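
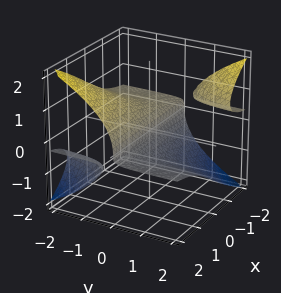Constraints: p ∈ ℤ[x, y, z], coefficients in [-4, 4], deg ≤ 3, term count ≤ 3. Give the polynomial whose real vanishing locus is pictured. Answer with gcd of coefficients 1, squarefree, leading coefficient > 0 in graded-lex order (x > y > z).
3*x*y*z + 3*z^3 + 2*y

First, the picture has 3 separate pieces. They look like related sheets of one shape, so recover p as a whole.
Next, degree: no degree-2 surface has this shape, so deg p = 3.
Then, checking where it meets the axes: one z-axis crossing is at z = 0; every point of the x-axis in the box is on the surface.
Finally, solving for integer coefficients yields p as stated.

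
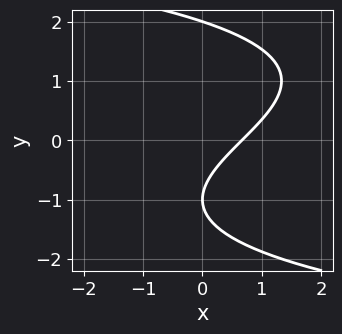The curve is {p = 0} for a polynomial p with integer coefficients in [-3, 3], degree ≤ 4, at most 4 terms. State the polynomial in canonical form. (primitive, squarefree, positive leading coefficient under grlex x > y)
y^3 + 3*x - 3*y - 2

(a) Degree: a generic line meets the curve in up to 3 points, so deg p = 3.
(b) From the visible intercepts: the y-axis gridline crossings are at y ∈ {-1, 2}.
(c) Matching integer coefficients to the picture gives p.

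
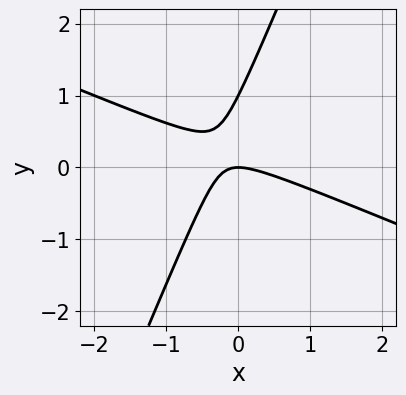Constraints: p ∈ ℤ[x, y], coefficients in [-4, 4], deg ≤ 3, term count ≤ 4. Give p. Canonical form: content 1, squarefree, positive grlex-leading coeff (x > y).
First, deg p = 2. No degree-1 curve has this shape.
Then, from the visible intercepts: it crosses the x-axis at the gridline x = 0; among the integer gridlines, it crosses the y-axis at y ∈ {0, 1}.
Finally, together with the visible shape, these determine p as stated.

x^2 + 2*x*y - y^2 + y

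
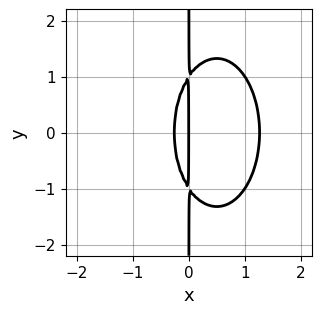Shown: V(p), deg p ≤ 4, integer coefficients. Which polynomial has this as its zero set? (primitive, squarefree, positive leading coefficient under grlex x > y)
3*x^3 + x*y^2 - 3*x^2 - x

Degree: the shape is more complex than any degree-2 curve, so deg p = 3.
Symmetries: mirror symmetry y ↦ −y ⇒ only even powers of y.
Against the integer gridlines: every point of the y-axis in the box is on the curve; one x-axis crossing is at x = 0.
Assembling these constraints gives the stated polynomial.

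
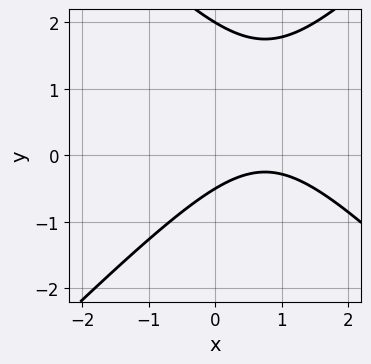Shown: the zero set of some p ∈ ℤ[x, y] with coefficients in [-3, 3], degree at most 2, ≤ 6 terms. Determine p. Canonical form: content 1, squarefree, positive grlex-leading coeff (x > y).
1. The degree is 2 — no degree-1 curve has this shape.
2. Observable constraints: it misses every integer gridline on the x-axis; it crosses the y-axis at the gridline y = 2.
3. Fitting integer coefficients to these (and the overall shape) gives p.

2*x^2 - 2*y^2 - 3*x + 3*y + 2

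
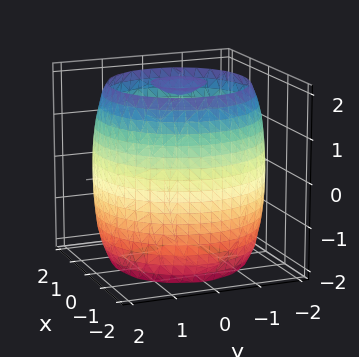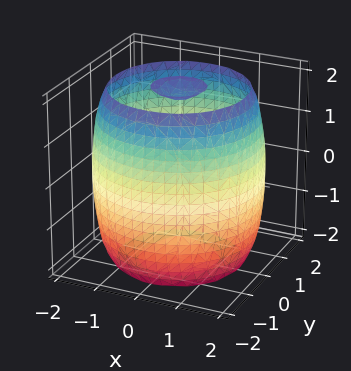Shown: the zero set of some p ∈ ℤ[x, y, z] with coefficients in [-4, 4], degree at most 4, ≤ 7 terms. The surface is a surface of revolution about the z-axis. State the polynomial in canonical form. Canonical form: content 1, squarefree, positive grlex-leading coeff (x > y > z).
1. There are 3 components. Treating them together as one polynomial.
2. deg p = 4. The shape is more complex than any degree-3 surface.
3. Symmetries: the z-axis is an axis of rotation, so x and y enter only as x² + y².
4. From the visible intercepts: a circular section at z = 2 has radius between 0 and 1.
5. Putting this together gives p.

x^4 + 2*x^2*y^2 + y^4 - 3*x^2 - 3*y^2 + z^2 - 3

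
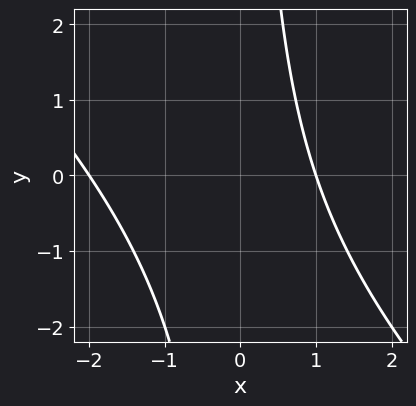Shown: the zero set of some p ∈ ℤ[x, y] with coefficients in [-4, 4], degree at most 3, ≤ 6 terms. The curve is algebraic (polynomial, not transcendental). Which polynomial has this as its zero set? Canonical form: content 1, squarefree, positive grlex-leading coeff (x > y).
x^2 + x*y + x - 2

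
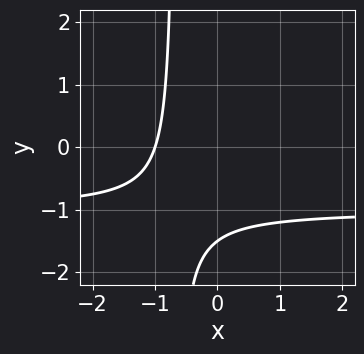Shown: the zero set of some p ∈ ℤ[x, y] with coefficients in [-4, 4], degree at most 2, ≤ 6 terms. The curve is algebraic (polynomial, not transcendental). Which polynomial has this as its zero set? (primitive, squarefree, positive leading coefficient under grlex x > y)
3*x*y + 3*x + 2*y + 3

deg p = 2. A generic line meets the curve in up to 2 points.
Reading off the gridlines: it meets the x-axis at x = -1 (among the integer gridlines).
Together with the visible shape, these determine p as stated.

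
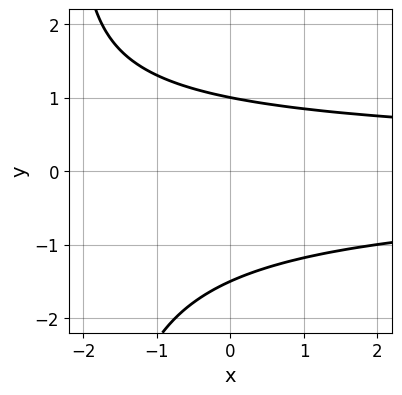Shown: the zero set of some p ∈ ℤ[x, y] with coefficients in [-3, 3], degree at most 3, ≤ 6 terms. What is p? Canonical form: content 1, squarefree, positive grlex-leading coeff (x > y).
The degree is 3 — a generic line meets the curve in up to 3 points.
Observable constraints: it crosses the y-axis at the gridline y = 1; the curve avoids every integer x-axis point in the box.
The integer polynomial consistent with all of this is the stated p.

x*y^2 + 2*y^2 + y - 3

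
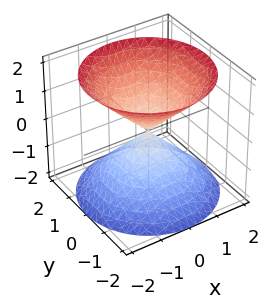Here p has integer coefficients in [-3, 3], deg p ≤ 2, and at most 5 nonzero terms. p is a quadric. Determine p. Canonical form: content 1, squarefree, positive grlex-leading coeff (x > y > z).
x^2 + y^2 - z^2

There are 2 components.
deg p = 2.
Symmetries: it's symmetric under z → −z, forcing even powers of z; the z-axis is an axis of rotation, so x and y enter only as x² + y².
Against the integer gridlines: one x-axis crossing is at x = 0; it crosses the z-axis at the gridline z = 0; one y-axis crossing is at y = 0; a circular section at z = -1 has radius exactly 1.
These observations pin down the coefficients.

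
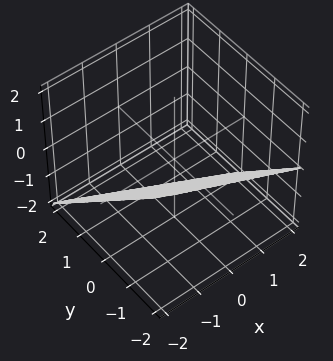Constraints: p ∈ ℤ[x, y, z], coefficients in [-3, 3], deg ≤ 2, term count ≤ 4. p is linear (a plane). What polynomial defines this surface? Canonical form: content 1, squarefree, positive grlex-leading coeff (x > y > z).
x + 2*y + 2*z + 2

First, degree: every cross-section is a straight line — this is a plane, so deg p = 1.
Then, from the visible intercepts: one z-axis crossing is at z = -1; it meets the y-axis at y = -1 (among the integer gridlines); one x-axis crossing is at x = -2.
Finally, putting this together gives p.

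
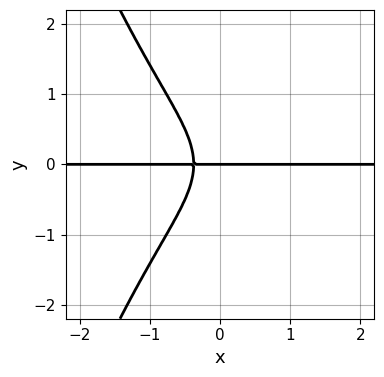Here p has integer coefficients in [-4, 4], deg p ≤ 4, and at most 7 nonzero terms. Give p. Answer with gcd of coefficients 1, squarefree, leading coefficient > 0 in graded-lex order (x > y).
1. deg p = 4. The shape is more complex than any degree-3 curve.
2. From the visible intercepts: one y-axis crossing is at y = 0; every point of the x-axis in the box is on the curve.
3. Fitting integer coefficients to these (and the overall shape) gives p.

2*x^3*y - x^2*y + 2*y^3 + 2*x*y + y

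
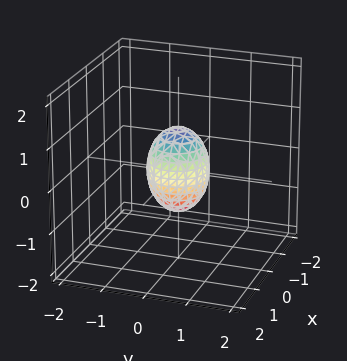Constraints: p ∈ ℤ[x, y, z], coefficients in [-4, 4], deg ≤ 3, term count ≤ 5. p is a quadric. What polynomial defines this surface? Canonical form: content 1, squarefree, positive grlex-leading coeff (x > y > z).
(a) The degree is 2 — a closed, bounded, convex surface; a quadric.
(b) Symmetries: rotational symmetry about the z-axis ⇒ p depends on x, y only through x² + y²; it's symmetric under z → −z, forcing even powers of z.
(c) From the axis intercepts and sections: a circular section at z = 0 has radius between 0 and 1; among the integer gridlines, it crosses the z-axis at z ∈ {-1, 1}.
(d) Fitting integer coefficients to these (and the overall shape) gives p.

2*x^2 + 2*y^2 + z^2 - 1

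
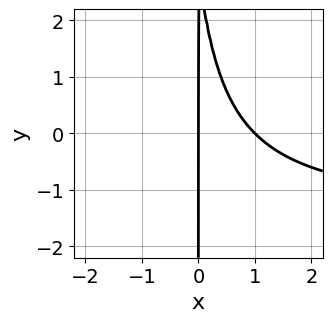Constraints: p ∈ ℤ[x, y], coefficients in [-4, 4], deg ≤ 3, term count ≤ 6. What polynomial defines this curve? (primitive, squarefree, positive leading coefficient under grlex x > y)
2*x^2*y + 3*x^2 + x*y - 3*x

(a) deg p = 3. The shape is more complex than any degree-2 curve.
(b) Reading off the gridlines: every point of the y-axis in the box is on the curve; the x-axis gridline crossings are at x ∈ {0, 1}.
(c) The integer polynomial consistent with all of this is the stated p.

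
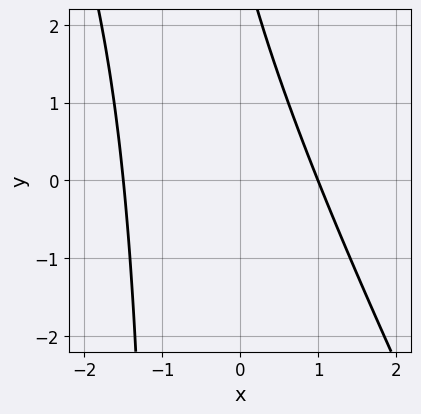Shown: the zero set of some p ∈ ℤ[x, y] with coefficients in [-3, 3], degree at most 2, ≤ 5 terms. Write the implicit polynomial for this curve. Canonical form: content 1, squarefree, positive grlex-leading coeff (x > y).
First, deg p = 2. A generic line meets the curve in up to 2 points.
Next, from the visible intercepts: the curve avoids every integer y-axis point in the box; it meets the x-axis at x = 1 (among the integer gridlines).
Finally, assembling these constraints gives the stated polynomial.

2*x^2 + x*y + x + y - 3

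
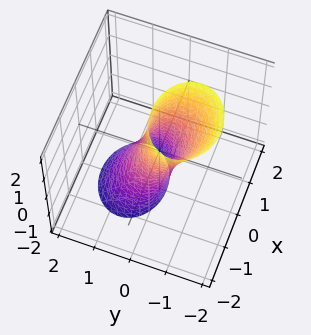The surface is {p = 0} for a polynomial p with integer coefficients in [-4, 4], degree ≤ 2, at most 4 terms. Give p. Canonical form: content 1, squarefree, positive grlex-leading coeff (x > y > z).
2*x^2 + 3*y^2 + 2*y*z - 1

First, the degree is 2 — the shape is more complex than any degree-1 surface.
Next, from the visible intercepts: the surface avoids every integer z-axis point in the box.
Finally, matching integer coefficients to the picture gives p.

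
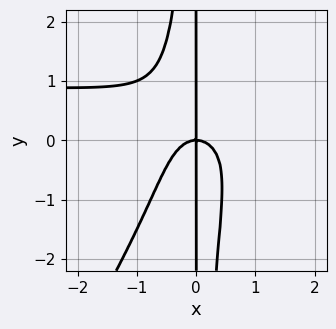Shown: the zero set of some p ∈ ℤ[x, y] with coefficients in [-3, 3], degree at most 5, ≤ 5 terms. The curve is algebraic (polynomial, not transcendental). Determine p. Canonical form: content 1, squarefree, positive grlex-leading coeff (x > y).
1. Degree: no degree-3 curve has this shape, so deg p = 4.
2. From the axis intercepts and sections: the visible y-axis segment lies entirely on the curve; one x-axis crossing is at x = 0.
3. Together with the visible shape, these determine p as stated.

3*x^3*y - 2*x^2*y^2 - 3*x^3 - 2*x*y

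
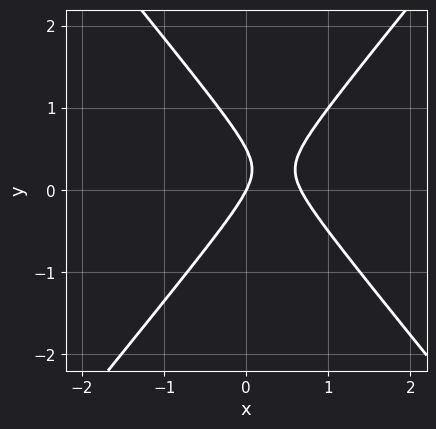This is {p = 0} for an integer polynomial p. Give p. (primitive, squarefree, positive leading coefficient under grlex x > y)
Degree: a generic line meets the curve in up to 2 points, so deg p = 2.
From the axis intercepts and sections: one y-axis crossing is at y = 0; it crosses the x-axis at the gridline x = 0.
Putting this together gives p.

3*x^2 - 2*y^2 - 2*x + y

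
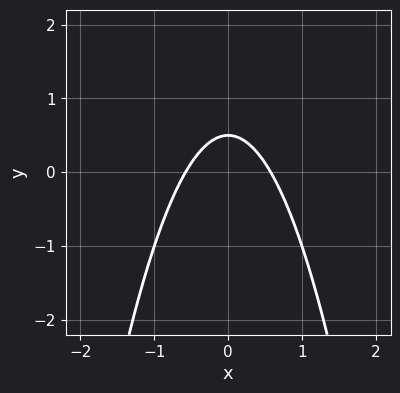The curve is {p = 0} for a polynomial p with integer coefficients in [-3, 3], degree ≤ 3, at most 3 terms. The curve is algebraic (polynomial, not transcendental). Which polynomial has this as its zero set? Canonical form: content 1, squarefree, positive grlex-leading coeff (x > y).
1. deg p = 2. A generic line meets the curve in up to 2 points.
2. Symmetries: it's symmetric under x → −x, forcing even powers of x.
3. Assembling these constraints gives the stated polynomial.

3*x^2 + 2*y - 1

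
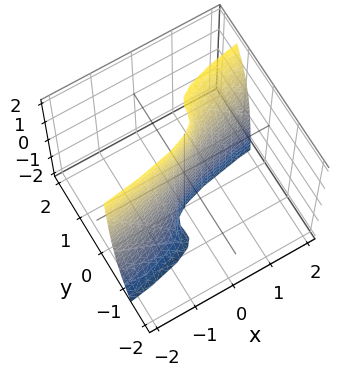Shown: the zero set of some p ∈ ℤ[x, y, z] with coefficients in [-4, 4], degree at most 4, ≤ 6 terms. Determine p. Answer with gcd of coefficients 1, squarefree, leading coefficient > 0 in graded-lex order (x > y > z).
3*y^3 - 2*y^2*z - x + 2*y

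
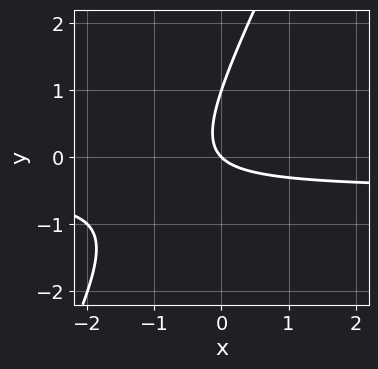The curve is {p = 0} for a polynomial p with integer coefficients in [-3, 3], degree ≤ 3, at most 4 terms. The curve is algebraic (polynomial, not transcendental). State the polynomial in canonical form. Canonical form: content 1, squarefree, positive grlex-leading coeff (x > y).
1. Degree: a generic line meets the curve in up to 2 points, so deg p = 2.
2. Observable constraints: among the integer gridlines, it crosses the y-axis at y ∈ {0, 1}; one x-axis crossing is at x = 0.
3. These observations pin down the coefficients.

2*x*y - y^2 + x + y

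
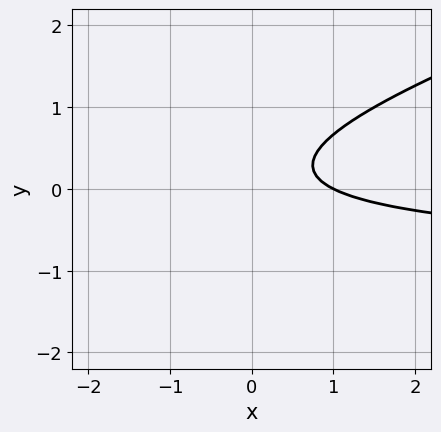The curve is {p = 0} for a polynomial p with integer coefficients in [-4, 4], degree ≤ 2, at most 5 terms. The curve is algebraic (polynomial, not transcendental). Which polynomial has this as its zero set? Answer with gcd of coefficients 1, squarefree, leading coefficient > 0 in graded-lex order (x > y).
(a) Degree: no degree-1 curve has this shape, so deg p = 2.
(b) From the axis intercepts and sections: no y-intercept at any integer in the box; it meets the x-axis at x = 1 (among the integer gridlines).
(c) The integer polynomial consistent with all of this is the stated p.

x*y - 3*y^2 + x + y - 1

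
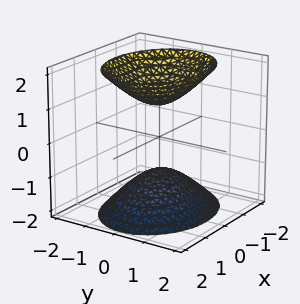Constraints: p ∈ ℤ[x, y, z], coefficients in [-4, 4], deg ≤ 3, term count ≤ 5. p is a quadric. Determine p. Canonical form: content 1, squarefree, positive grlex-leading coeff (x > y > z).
2*x^2 + 3*y^2 - 2*z^2 + 2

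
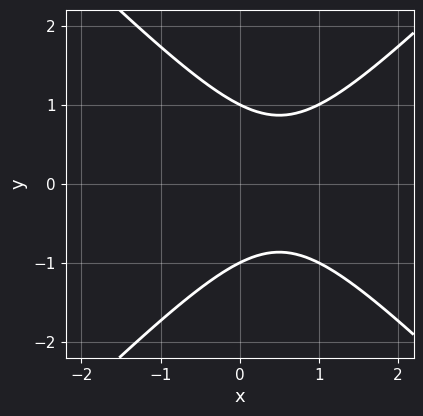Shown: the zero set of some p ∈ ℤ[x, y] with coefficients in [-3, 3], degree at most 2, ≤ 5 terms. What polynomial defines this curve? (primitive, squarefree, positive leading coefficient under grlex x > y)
(a) deg p = 2.
(b) Symmetries: the y ↦ −y reflection is a symmetry, so y appears only in even powers.
(c) Reading off the gridlines: the curve avoids every integer x-axis point in the box; among the integer gridlines, it crosses the y-axis at y ∈ {-1, 1}.
(d) Together with the visible shape, these determine p as stated.

x^2 - y^2 - x + 1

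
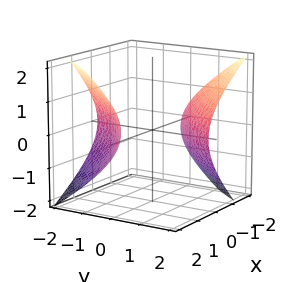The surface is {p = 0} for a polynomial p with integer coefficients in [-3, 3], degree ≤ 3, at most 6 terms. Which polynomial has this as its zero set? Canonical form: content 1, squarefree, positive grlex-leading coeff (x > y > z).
x^2 - 3*x*y + x*z + y^2 - 3*z^2 - 3

(a) I count 2 distinct pieces. Treating them together as one polynomial.
(b) Degree: the shape is more complex than any degree-1 surface, so deg p = 2.
(c) Reading off the gridlines: the surface avoids every integer z-axis point in the box.
(d) Together with the visible shape, these determine p as stated.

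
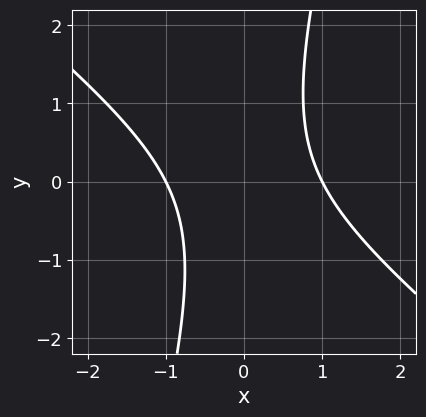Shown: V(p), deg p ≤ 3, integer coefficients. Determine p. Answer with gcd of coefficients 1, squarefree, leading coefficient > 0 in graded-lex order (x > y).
3*x^2 + 3*x*y - y^2 - 3

First, the degree is 2 — the shape is more complex than any degree-1 curve.
Then, from the visible intercepts: among the integer gridlines, it crosses the x-axis at x ∈ {-1, 1}; no y-intercept at any integer in the box.
Finally, matching integer coefficients to the picture gives p.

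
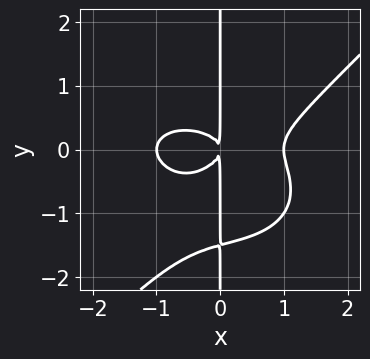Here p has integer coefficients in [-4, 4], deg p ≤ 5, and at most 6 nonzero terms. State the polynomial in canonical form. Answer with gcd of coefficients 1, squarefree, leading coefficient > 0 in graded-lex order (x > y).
(a) Degree: no degree-3 curve has this shape, so deg p = 4.
(b) Observable constraints: the visible y-axis segment lies entirely on the curve; among the integer gridlines, it crosses the x-axis at x ∈ {-1, 1}.
(c) Solving for integer coefficients yields p as stated.

x^4 + x^2*y^2 - 2*x*y^3 - 3*x*y^2 - x^2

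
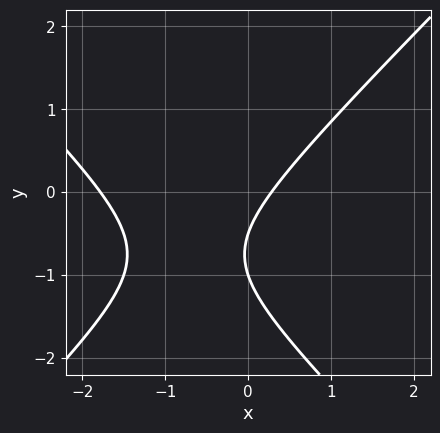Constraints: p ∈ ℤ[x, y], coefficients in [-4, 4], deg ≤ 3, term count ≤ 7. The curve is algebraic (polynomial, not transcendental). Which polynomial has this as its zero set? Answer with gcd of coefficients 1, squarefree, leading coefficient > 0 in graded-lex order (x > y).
2*x^2 - 2*y^2 + 3*x - 3*y - 1

First, degree: a generic line meets the curve in up to 2 points, so deg p = 2.
Then, reading off the gridlines: it meets the y-axis at y = -1 (among the integer gridlines).
Finally, together with the visible shape, these determine p as stated.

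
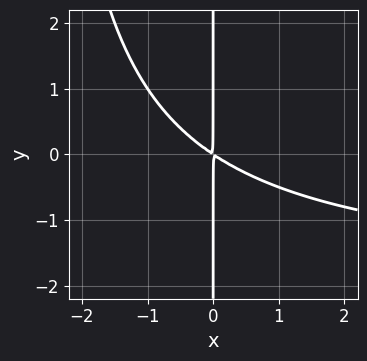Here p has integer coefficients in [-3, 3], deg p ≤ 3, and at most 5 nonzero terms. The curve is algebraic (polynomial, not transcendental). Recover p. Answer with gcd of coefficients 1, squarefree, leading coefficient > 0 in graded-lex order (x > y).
x^2*y + 2*x^2 + 3*x*y

1. Degree: the shape is more complex than any degree-2 curve, so deg p = 3.
2. Reading off the gridlines: every point of the y-axis in the box is on the curve.
3. The integer polynomial consistent with all of this is the stated p.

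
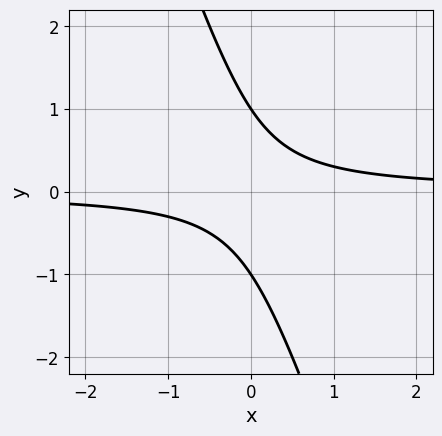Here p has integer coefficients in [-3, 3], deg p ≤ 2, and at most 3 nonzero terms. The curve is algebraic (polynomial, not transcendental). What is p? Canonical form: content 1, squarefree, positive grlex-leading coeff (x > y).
3*x*y + y^2 - 1

The degree is 2 — a generic line meets the curve in up to 2 points.
From the axis intercepts and sections: the y-axis gridline crossings are at y ∈ {-1, 1}; it misses every integer gridline on the x-axis.
Fitting integer coefficients to these (and the overall shape) gives p.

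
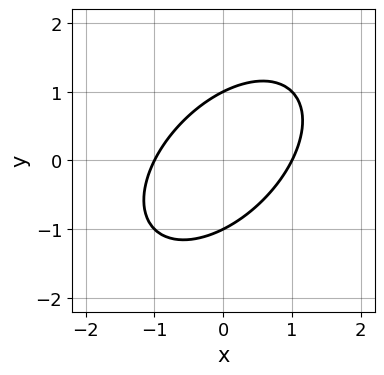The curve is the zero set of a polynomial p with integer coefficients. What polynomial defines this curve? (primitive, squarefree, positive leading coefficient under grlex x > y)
x^2 - x*y + y^2 - 1

1. deg p = 2.
2. Checking where it meets the axes: among the integer gridlines, it crosses the x-axis at x ∈ {-1, 1}; among the integer gridlines, it crosses the y-axis at y ∈ {-1, 1}.
3. Putting this together gives p.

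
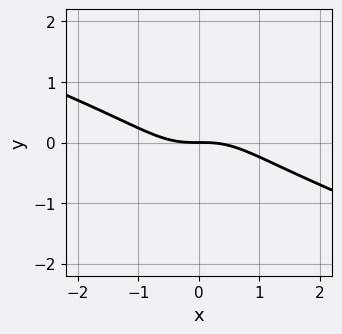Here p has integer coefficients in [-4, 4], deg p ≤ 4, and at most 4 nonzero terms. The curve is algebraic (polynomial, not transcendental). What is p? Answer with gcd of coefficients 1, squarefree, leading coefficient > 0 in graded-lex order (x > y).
Degree: a generic line meets the curve in up to 3 points, so deg p = 3.
Observable constraints: it crosses the x-axis at the gridline x = 0; it meets the y-axis at y = 0 (among the integer gridlines).
Solving for integer coefficients yields p as stated.

x^3 + 2*x^2*y + 3*y^3 + 2*y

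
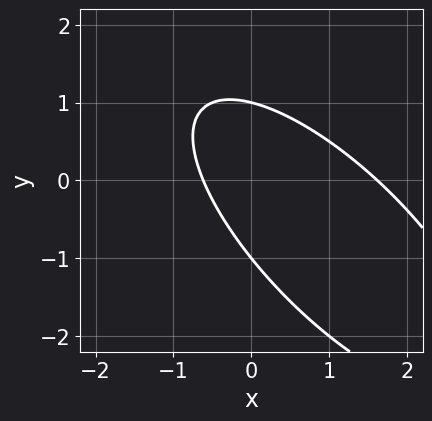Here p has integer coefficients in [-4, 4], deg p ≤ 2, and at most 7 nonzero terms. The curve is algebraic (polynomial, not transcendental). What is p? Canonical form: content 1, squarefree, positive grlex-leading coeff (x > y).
2*x^2 + 3*x*y + 2*y^2 - 2*x - 2

(a) The degree is 2 — the shape is more complex than any degree-1 curve.
(b) From the visible intercepts: the y-axis gridline crossings are at y ∈ {-1, 1}.
(c) The integer polynomial consistent with all of this is the stated p.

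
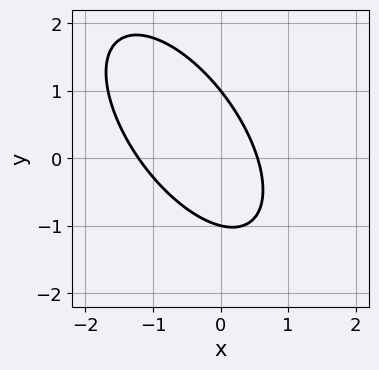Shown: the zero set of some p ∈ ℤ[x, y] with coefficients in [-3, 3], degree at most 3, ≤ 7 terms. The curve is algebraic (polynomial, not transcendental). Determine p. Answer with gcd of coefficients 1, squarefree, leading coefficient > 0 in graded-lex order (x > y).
3*x^2 + 3*x*y + 2*y^2 + 2*x - 2

1. The degree is 2 — a generic line meets the curve in up to 2 points.
2. From the axis intercepts and sections: among the integer gridlines, it crosses the y-axis at y ∈ {-1, 1}.
3. The integer polynomial consistent with all of this is the stated p.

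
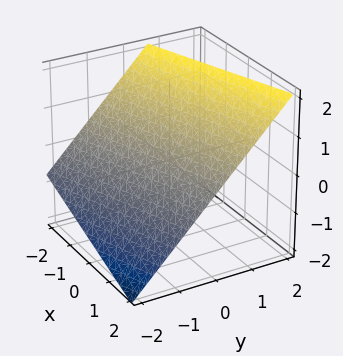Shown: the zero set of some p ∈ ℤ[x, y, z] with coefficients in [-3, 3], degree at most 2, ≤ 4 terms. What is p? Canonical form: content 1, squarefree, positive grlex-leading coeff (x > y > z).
1. The degree is 1 — every cross-section is a straight line — this is a plane.
2. Observable constraints: it crosses the x-axis at the gridline x = 2.
3. The integer polynomial consistent with all of this is the stated p.

x - 3*y + 3*z - 2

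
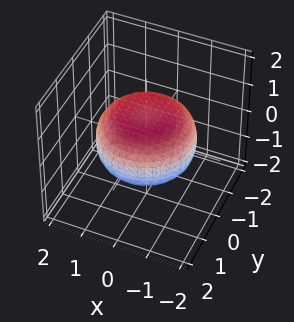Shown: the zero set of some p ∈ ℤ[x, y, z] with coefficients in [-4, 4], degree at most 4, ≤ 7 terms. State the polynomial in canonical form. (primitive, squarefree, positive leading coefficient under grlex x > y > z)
The degree is 4 — no degree-3 surface has this shape.
Symmetry: every cross-section ⟂ z is a circle, so x, y appear only via x² + y².
Observable constraints: a circular section at z = 0 has radius between 1 and 2.
Assembling these constraints gives the stated polynomial.

x^4 + 2*x^2*y^2 + y^4 - x^2 - y^2 + 3*z^2 - 2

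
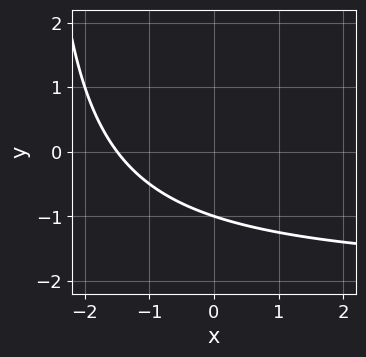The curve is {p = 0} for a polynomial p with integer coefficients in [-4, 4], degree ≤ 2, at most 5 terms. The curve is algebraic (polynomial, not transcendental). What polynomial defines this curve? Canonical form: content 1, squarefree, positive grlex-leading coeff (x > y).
deg p = 2.
From the visible intercepts: it crosses the y-axis at the gridline y = -1.
Solving for integer coefficients yields p as stated.

x*y + 2*x + 3*y + 3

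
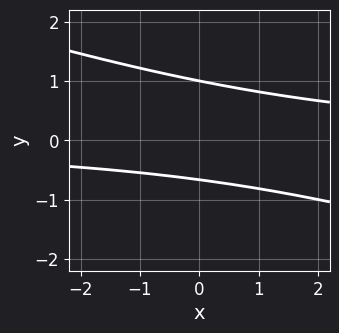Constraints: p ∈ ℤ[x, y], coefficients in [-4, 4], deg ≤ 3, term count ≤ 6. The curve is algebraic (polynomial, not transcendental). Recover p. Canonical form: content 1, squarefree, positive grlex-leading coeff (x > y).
(a) deg p = 2.
(b) From the visible intercepts: it crosses the y-axis at the gridline y = 1; it misses every integer gridline on the x-axis.
(c) Assembling these constraints gives the stated polynomial.

x*y + 3*y^2 - y - 2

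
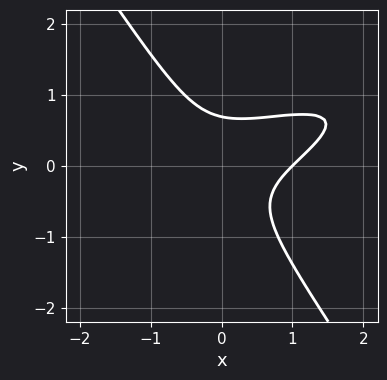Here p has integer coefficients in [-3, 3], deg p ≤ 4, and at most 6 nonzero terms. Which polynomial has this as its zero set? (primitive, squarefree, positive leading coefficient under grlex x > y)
x^3 - 3*x^2*y + 2*x*y^2 + 3*y^3 - 1

The degree is 3 — a generic line meets the curve in up to 3 points.
Observable constraints: it meets the x-axis at x = 1 (among the integer gridlines).
Together with the visible shape, these determine p as stated.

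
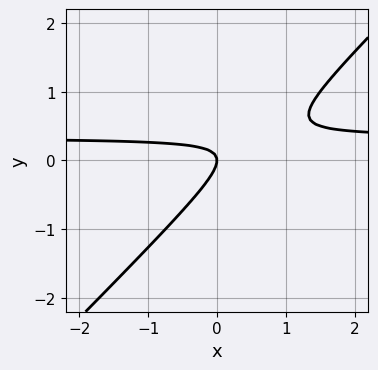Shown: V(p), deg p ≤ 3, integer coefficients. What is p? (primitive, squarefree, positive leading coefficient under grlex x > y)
3*x*y - 3*y^2 - x

The degree is 2 — no degree-1 curve has this shape.
From the axis intercepts and sections: one x-axis crossing is at x = 0; it meets the y-axis at y = 0 (among the integer gridlines).
Fitting integer coefficients to these (and the overall shape) gives p.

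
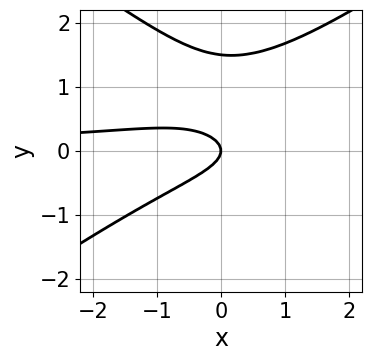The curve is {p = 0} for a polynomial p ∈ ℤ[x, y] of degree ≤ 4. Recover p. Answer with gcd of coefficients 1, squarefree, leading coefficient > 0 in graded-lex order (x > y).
1. deg p = 3. A generic line meets the curve in up to 3 points.
2. Observable constraints: one x-axis crossing is at x = 0; one y-axis crossing is at y = 0.
3. Solving for integer coefficients yields p as stated.

x^2*y - 2*y^3 - x*y + 3*y^2 + x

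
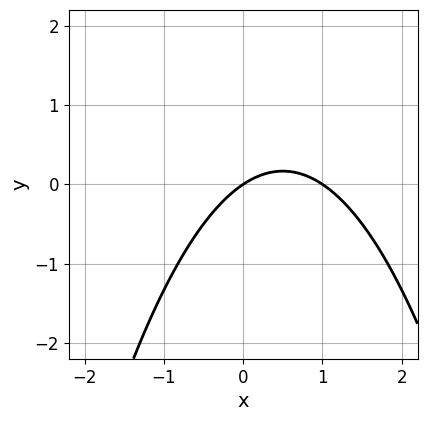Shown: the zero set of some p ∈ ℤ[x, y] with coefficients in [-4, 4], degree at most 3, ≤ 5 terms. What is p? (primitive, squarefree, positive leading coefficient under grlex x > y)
1. The degree is 2 — no degree-1 curve has this shape.
2. Against the integer gridlines: it crosses the y-axis at the gridline y = 0; the x-axis gridline crossings are at x ∈ {0, 1}.
3. Matching integer coefficients to the picture gives p.

2*x^2 - 2*x + 3*y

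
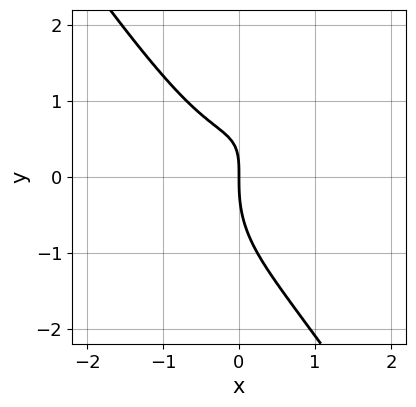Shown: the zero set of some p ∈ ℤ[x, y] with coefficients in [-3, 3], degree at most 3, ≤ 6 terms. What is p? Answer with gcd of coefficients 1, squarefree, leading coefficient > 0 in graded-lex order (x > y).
(a) deg p = 3. A generic line meets the curve in up to 3 points.
(b) From the axis intercepts and sections: it crosses the y-axis at the gridline y = 0; it meets the x-axis at x = 0 (among the integer gridlines).
(c) Matching integer coefficients to the picture gives p.

3*x^3 + y^3 - 2*x*y + 2*x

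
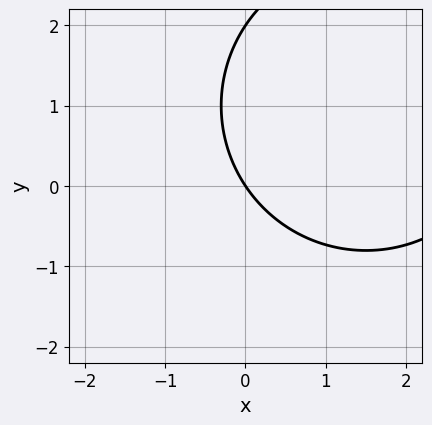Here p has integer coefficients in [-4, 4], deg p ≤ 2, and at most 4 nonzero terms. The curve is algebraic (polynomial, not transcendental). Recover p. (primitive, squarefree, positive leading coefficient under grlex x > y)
The degree is 2 — no degree-1 curve has this shape.
From the axis intercepts and sections: it crosses the x-axis at the gridline x = 0; among the integer gridlines, it crosses the y-axis at y ∈ {0, 2}.
Solving for integer coefficients yields p as stated.

x^2 + y^2 - 3*x - 2*y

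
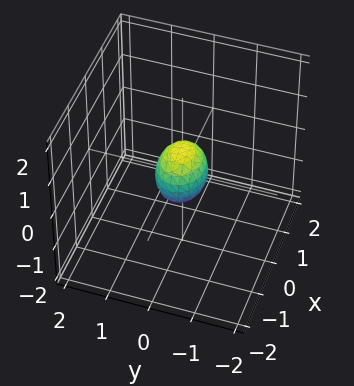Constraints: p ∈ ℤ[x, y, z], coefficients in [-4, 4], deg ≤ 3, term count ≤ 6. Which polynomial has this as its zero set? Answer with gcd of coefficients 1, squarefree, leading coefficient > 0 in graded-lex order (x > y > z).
1. deg p = 2. A closed, bounded, convex surface; a quadric.
2. Symmetries: mirror symmetry x ↦ −x ⇒ only even powers of x; mirror symmetry z ↦ −z ⇒ only even powers of z; it's symmetric under y → −y, forcing even powers of y.
3. Putting this together gives p.

2*x^2 + 3*y^2 + 2*z^2 - 1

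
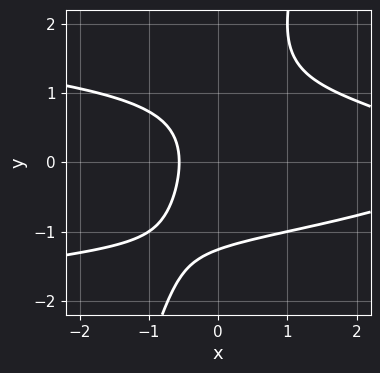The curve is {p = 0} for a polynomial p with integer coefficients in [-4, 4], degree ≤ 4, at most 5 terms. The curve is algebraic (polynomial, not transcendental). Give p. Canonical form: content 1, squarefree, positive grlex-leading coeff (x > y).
First, degree: the shape is more complex than any degree-2 curve, so deg p = 3.
Finally, matching integer coefficients to the picture gives p.

3*x*y^2 - y^3 + x^2 - 3*x - 2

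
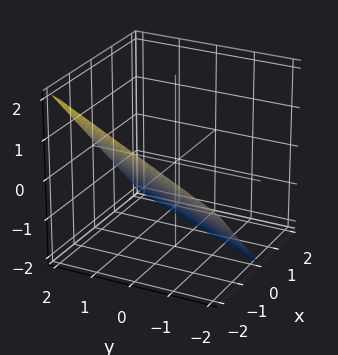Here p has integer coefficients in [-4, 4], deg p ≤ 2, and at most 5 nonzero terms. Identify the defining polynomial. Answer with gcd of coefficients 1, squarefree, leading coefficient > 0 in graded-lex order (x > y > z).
deg p = 1. Every cross-section is a straight line — this is a plane.
Checking where it meets the axes: it meets the x-axis at x = -1 (among the integer gridlines); it meets the z-axis at z = -1 (among the integer gridlines); one y-axis crossing is at y = 2.
Solving for integer coefficients yields p as stated.

2*x - y + 2*z + 2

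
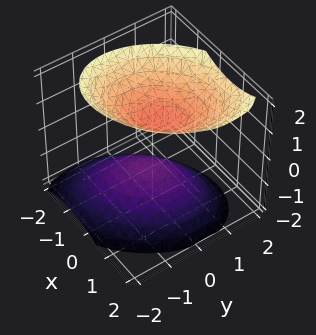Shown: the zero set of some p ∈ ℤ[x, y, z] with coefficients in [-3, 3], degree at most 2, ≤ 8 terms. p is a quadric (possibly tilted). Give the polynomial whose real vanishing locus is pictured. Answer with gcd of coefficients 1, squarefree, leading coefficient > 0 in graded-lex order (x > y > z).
3*x^2 - 2*x*y + 3*y^2 - y*z - 3*z^2 + 2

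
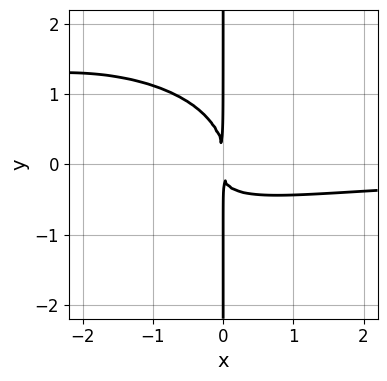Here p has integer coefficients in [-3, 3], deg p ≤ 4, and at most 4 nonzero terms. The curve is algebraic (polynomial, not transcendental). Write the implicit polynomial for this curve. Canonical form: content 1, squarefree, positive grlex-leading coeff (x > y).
1. deg p = 4. No degree-3 curve has this shape.
2. Observable constraints: every point of the y-axis in the box is on the curve.
3. Fitting integer coefficients to these (and the overall shape) gives p.

x^3*y + 3*x*y^3 + 3*x^2*y + 2*x^2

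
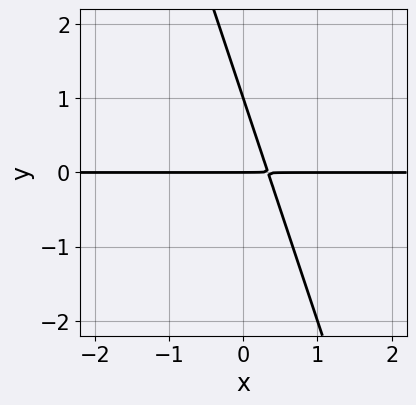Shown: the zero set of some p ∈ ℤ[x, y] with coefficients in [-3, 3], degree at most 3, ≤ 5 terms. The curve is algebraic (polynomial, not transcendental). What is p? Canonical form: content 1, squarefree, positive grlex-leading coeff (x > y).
First, the degree is 2 — no degree-1 curve has this shape.
Then, from the axis intercepts and sections: every point of the x-axis in the box is on the curve; among the integer gridlines, it crosses the y-axis at y ∈ {0, 1}.
Finally, matching integer coefficients to the picture gives p.

3*x*y + y^2 - y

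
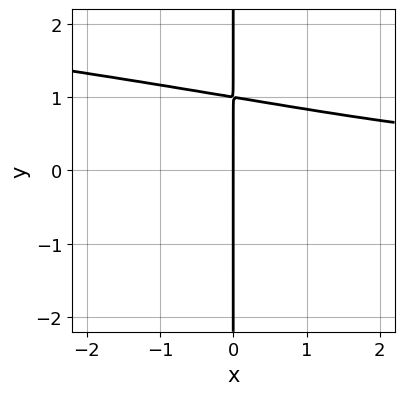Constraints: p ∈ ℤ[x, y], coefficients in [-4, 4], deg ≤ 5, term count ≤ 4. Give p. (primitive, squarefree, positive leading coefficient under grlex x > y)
2*x*y^3 + x^2*y - 2*x

First, the degree is 4 — the shape is more complex than any degree-3 curve.
Next, from the visible intercepts: every point of the y-axis in the box is on the curve; one x-axis crossing is at x = 0.
Finally, assembling these constraints gives the stated polynomial.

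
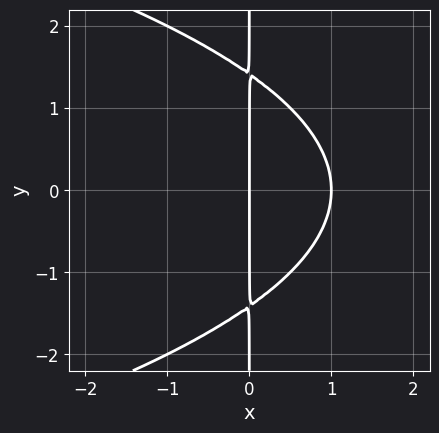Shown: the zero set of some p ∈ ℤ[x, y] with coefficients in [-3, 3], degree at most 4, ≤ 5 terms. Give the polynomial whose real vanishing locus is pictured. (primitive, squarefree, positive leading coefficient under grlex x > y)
First, the degree is 3 — the shape is more complex than any degree-2 curve.
Then, symmetries: the y ↦ −y reflection is a symmetry, so y appears only in even powers.
Next, observable constraints: every point of the y-axis in the box is on the curve; among the integer gridlines, it crosses the x-axis at x ∈ {0, 1}.
Finally, assembling these constraints gives the stated polynomial.

x*y^2 + 2*x^2 - 2*x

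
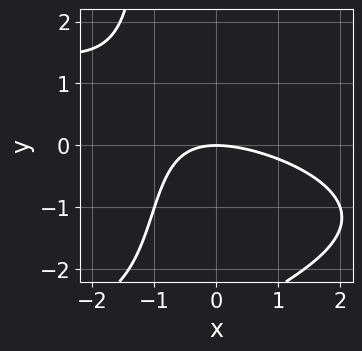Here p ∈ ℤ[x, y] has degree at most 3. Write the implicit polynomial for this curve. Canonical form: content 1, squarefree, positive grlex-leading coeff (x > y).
x*y^2 + x^2 + 2*x*y + y^2 + 3*y

(a) Degree: no degree-2 curve has this shape, so deg p = 3.
(b) From the axis intercepts and sections: it meets the x-axis at x = 0 (among the integer gridlines); it crosses the y-axis at the gridline y = 0.
(c) Solving for integer coefficients yields p as stated.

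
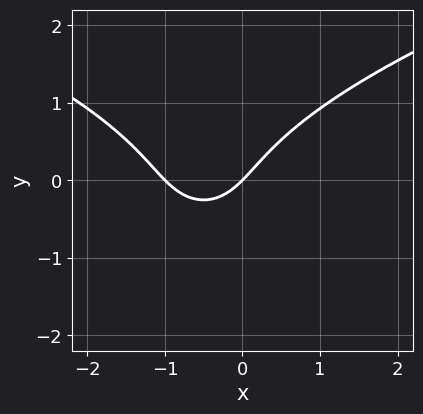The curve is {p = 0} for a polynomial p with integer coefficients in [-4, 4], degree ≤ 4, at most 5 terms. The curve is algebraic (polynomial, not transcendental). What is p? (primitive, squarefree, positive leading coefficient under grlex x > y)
deg p = 3. No degree-2 curve has this shape.
From the visible intercepts: one y-axis crossing is at y = 0; among the integer gridlines, it crosses the x-axis at x ∈ {-1, 0}.
Fitting integer coefficients to these (and the overall shape) gives p.

3*y^3 - 3*x^2 + y^2 - 3*x + 3*y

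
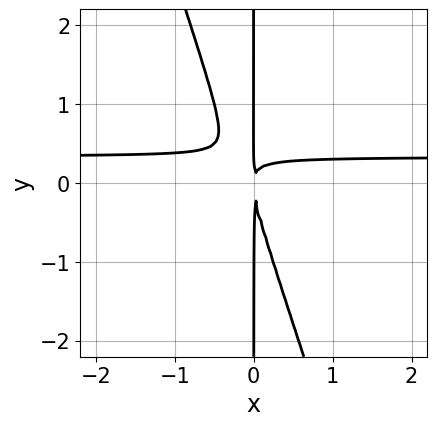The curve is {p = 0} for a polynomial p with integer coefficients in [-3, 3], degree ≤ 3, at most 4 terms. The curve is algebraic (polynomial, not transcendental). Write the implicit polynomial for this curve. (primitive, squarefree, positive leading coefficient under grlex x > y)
(a) deg p = 3. No degree-2 curve has this shape.
(b) Reading off the gridlines: every point of the y-axis in the box is on the curve.
(c) Putting this together gives p.

3*x^2*y + x*y^2 - x^2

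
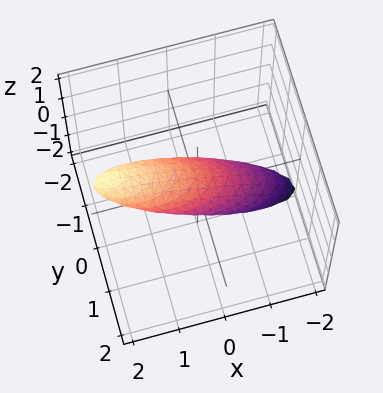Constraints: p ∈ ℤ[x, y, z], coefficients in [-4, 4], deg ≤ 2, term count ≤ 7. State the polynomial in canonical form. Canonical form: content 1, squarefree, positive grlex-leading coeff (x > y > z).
First, the degree is 2 — a generic line meets the surface in up to 2 points.
Next, against the integer gridlines: among the integer gridlines, it crosses the x-axis at x ∈ {-1, 1}.
Finally, matching integer coefficients to the picture gives p.

x^2 - 3*x*z + 3*y^2 + y*z + 3*z^2 - 1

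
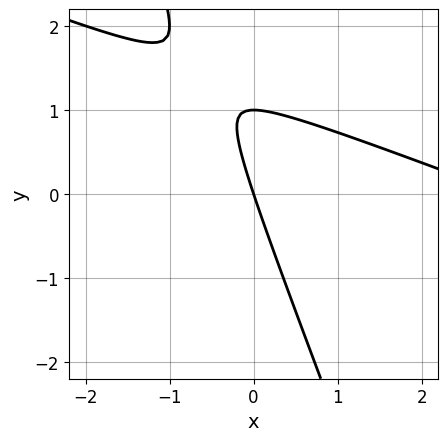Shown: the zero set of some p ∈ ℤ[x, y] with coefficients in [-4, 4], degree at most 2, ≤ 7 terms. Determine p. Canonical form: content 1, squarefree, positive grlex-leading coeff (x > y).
1. deg p = 2. No degree-1 curve has this shape.
2. Reading off the gridlines: among the integer gridlines, it crosses the y-axis at y ∈ {0, 1}; it crosses the x-axis at the gridline x = 0.
3. Fitting integer coefficients to these (and the overall shape) gives p.

x^2 + 3*x*y + y^2 - 3*x - y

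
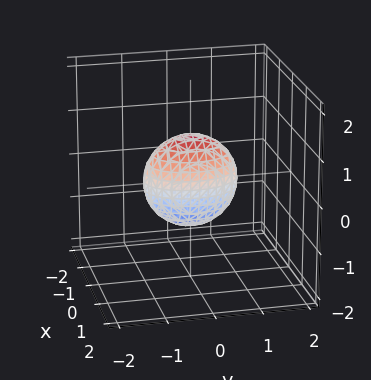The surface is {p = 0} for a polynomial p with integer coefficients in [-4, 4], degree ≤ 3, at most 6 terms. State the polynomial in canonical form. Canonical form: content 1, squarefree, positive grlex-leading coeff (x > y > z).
1. The degree is 2 — a closed, bounded, convex surface; a quadric.
2. Symmetries: the y ↦ −y reflection is a symmetry, so y appears only in even powers; the x ↦ −x reflection is a symmetry, so x appears only in even powers; it's symmetric under z → −z, forcing even powers of z.
3. From the visible intercepts: among the integer gridlines, it crosses the y-axis at y ∈ {-1, 1}; among the integer gridlines, it crosses the z-axis at z ∈ {-1, 1}.
4. The integer polynomial consistent with all of this is the stated p.

2*x^2 + y^2 + z^2 - 1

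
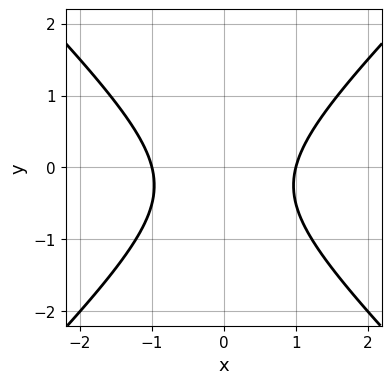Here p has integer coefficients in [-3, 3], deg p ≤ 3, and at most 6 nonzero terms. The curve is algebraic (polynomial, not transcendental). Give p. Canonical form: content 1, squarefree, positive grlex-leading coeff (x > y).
2*x^2 - 2*y^2 - y - 2

1. The degree is 2 — the shape is more complex than any degree-1 curve.
2. Symmetries: mirror symmetry x ↦ −x ⇒ only even powers of x.
3. Observable constraints: the x-axis gridline crossings are at x ∈ {-1, 1}; the curve avoids every integer y-axis point in the box.
4. Assembling these constraints gives the stated polynomial.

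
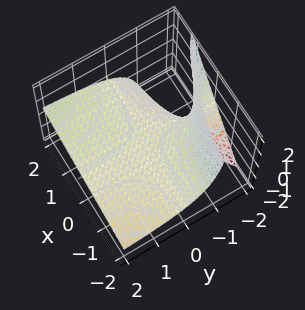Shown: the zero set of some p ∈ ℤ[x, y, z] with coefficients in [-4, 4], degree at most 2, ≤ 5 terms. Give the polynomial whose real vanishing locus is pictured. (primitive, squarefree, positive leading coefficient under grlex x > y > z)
The degree is 2 — no degree-1 surface has this shape.
From the axis intercepts and sections: every point of the y-axis in the box is on the surface; every point of the x-axis in the box is on the surface; it meets the z-axis at z = 0 (among the integer gridlines).
Fitting integer coefficients to these (and the overall shape) gives p.

x*y - 2*y*z - 3*z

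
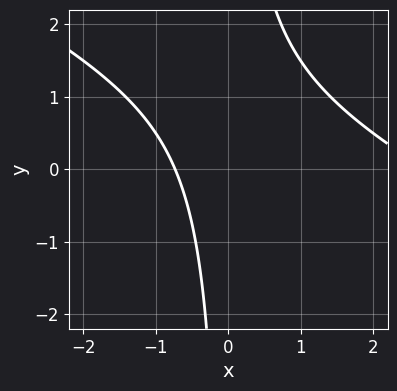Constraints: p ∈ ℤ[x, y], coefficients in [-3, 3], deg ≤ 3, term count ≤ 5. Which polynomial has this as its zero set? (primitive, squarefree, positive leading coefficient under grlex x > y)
The degree is 2 — a generic line meets the curve in up to 2 points.
From the axis intercepts and sections: no y-intercept at any integer in the box.
Putting this together gives p.

x^2 + 2*x*y - 2*x - 2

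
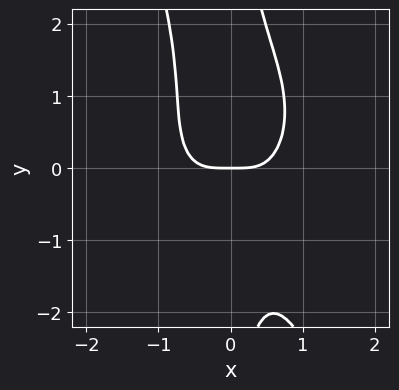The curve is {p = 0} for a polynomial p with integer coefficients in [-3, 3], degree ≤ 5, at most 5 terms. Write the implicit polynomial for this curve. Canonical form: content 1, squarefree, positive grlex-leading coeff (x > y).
deg p = 4. No degree-3 curve has this shape.
Observable constraints: one x-axis crossing is at x = 0; it meets the y-axis at y = 0 (among the integer gridlines).
Solving for integer coefficients yields p as stated.

3*x^4 + 2*x^2*y^2 + x*y^3 - x*y^2 - 2*y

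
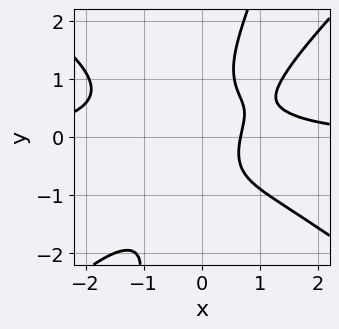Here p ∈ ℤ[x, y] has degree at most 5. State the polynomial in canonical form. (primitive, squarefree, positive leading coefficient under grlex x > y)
2*x^3*y - 3*x*y^3 + y^4 - 3*x + 2

(a) Degree: the shape is more complex than any degree-3 curve, so deg p = 4.
(b) From the axis intercepts and sections: no y-intercept at any integer in the box.
(c) These observations pin down the coefficients.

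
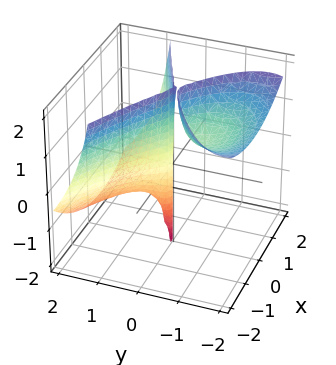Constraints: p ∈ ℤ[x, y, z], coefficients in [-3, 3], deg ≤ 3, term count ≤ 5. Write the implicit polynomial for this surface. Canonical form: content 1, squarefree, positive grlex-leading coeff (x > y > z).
I count 2 distinct pieces. They look like related sheets of one shape, so recover p as a whole.
deg p = 3. A generic line meets the surface in up to 3 points.
Observable constraints: the visible z-axis segment lies entirely on the surface; one x-axis crossing is at x = 0.
Matching integer coefficients to the picture gives p.

2*y^3 + 3*y^2*z - 2*x^2 + x*y + y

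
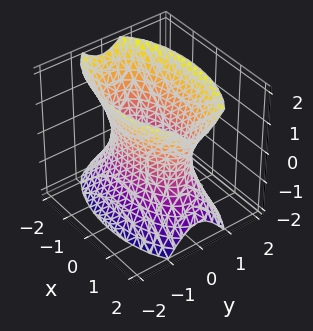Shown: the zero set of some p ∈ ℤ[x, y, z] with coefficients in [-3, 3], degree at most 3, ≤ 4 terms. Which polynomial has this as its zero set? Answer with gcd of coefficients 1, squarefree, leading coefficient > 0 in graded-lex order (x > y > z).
x^2 + 3*y^2 - z^2 - 2

First, degree: one connected sheet with a waist; a quadric, so deg p = 2.
Then, symmetries: mirror symmetry y ↦ −y ⇒ only even powers of y; it's symmetric under x → −x, forcing even powers of x; it's symmetric under z → −z, forcing even powers of z.
Then, from the visible intercepts: no z-intercept at any integer in the box.
Finally, these observations pin down the coefficients.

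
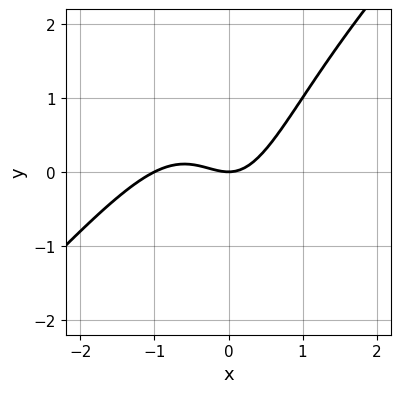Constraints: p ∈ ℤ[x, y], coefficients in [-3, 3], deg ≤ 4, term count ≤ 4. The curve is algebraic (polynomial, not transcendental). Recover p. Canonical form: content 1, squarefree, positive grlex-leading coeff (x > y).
x^3 - x^2*y + x^2 - y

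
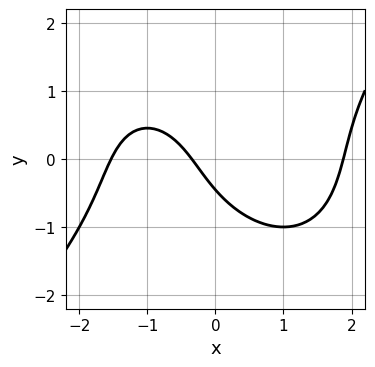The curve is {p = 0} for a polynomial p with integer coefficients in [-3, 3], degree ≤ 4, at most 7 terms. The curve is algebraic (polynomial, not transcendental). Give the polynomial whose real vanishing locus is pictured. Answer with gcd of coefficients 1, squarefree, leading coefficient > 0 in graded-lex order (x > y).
x^3 - y^3 - 3*x - 2*y - 1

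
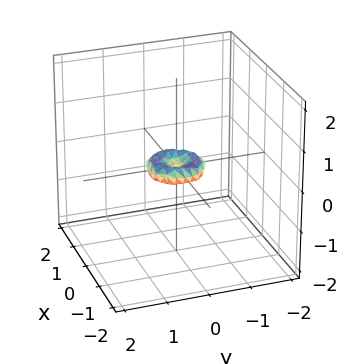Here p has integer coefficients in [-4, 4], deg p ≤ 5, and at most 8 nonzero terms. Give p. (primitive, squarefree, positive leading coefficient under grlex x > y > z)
2*x^4 + 4*x^2*y^2 + 2*y^4 - x^2 - y^2 + 3*z^2

First, degree: no degree-3 surface has this shape, so deg p = 4.
Then, symmetries: the z-axis is an axis of rotation, so x and y enter only as x² + y².
Next, from the visible intercepts: it meets the x-axis at x = 0 (among the integer gridlines); a circular section at z = 0 has radius between 0 and 1; it meets the y-axis at y = 0 (among the integer gridlines).
Finally, fitting integer coefficients to these (and the overall shape) gives p.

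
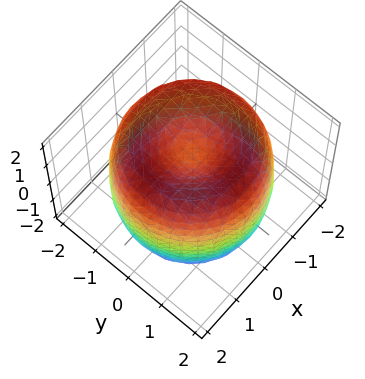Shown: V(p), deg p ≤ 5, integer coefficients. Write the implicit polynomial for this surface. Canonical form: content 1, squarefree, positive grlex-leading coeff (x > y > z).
x^4 + 2*x^2*y^2 + y^4 - 3*x^2 - 3*y^2 + z^2 - 1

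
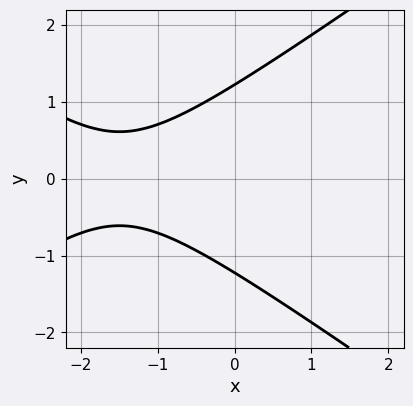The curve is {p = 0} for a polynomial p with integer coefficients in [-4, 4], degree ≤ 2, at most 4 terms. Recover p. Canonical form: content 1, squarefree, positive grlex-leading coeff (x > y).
x^2 - 2*y^2 + 3*x + 3

deg p = 2.
Symmetries: the y ↦ −y reflection is a symmetry, so y appears only in even powers.
Against the integer gridlines: no x-intercept at any integer in the box.
The integer polynomial consistent with all of this is the stated p.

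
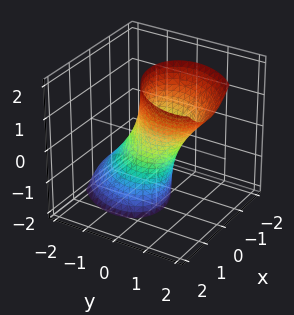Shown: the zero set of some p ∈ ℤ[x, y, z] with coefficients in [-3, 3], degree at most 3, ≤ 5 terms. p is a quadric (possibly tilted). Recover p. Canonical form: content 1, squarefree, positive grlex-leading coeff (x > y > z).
3*x^2 - 2*x*y + 3*y^2 - 3*y*z - 2

The degree is 2 — no degree-1 surface has this shape.
From the visible intercepts: no z-intercept at any integer in the box.
Matching integer coefficients to the picture gives p.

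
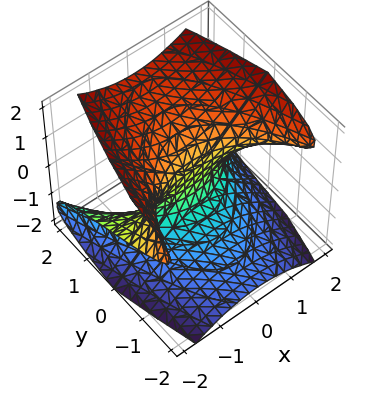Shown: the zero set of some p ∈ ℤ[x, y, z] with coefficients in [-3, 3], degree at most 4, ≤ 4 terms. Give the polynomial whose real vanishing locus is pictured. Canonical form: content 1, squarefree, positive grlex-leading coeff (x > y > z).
x^2*z - z^3 + 2*y

First, the degree is 3 — the shape is more complex than any degree-2 surface.
Then, against the integer gridlines: every point of the x-axis in the box is on the surface; it crosses the z-axis at the gridline z = 0; one y-axis crossing is at y = 0.
Finally, assembling these constraints gives the stated polynomial.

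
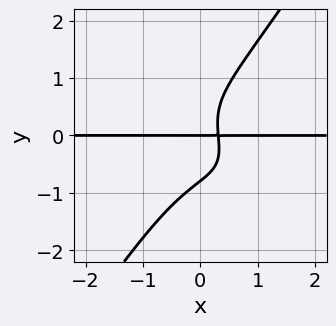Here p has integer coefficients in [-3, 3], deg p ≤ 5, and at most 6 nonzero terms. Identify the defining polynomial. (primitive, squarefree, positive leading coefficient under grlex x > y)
2*x^3*y + 3*x^2*y^2 - 2*y^4 + 3*x*y - y

1. Degree: a generic line meets the curve in up to 4 points, so deg p = 4.
2. Reading off the gridlines: the visible x-axis segment lies entirely on the curve; it crosses the y-axis at the gridline y = 0.
3. The integer polynomial consistent with all of this is the stated p.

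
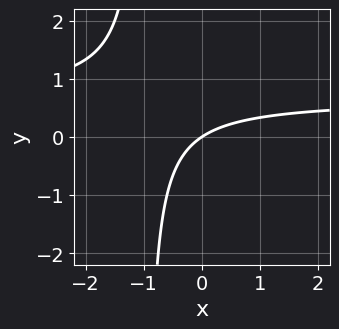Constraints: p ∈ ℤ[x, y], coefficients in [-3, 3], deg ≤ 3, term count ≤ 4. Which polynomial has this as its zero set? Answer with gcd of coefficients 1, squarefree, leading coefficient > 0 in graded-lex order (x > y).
1. Degree: no degree-1 curve has this shape, so deg p = 2.
2. Checking where it meets the axes: one x-axis crossing is at x = 0; it meets the y-axis at y = 0 (among the integer gridlines).
3. The integer polynomial consistent with all of this is the stated p.

3*x*y - 2*x + 3*y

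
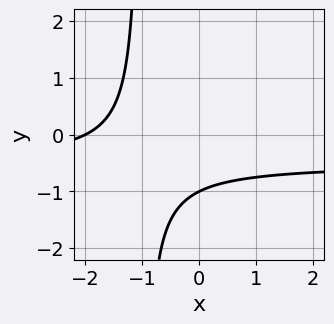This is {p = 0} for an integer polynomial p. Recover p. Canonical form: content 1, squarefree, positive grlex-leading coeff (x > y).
1. The degree is 2 — no degree-1 curve has this shape.
2. From the visible intercepts: one x-axis crossing is at x = -2; it meets the y-axis at y = -1 (among the integer gridlines).
3. The integer polynomial consistent with all of this is the stated p.

2*x*y + x + 2*y + 2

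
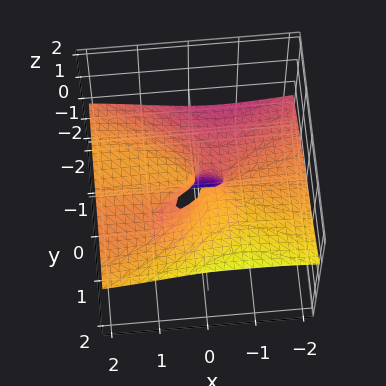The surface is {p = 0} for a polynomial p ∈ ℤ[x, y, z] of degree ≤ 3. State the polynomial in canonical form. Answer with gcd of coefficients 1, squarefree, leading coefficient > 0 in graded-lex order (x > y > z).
First, the degree is 3 — no degree-2 surface has this shape.
Next, observable constraints: one z-axis crossing is at z = 0; it meets the y-axis at y = 0 (among the integer gridlines).
Finally, these observations pin down the coefficients.

2*x^2*z - y^3 + 3*y^2*z + x*y + z^2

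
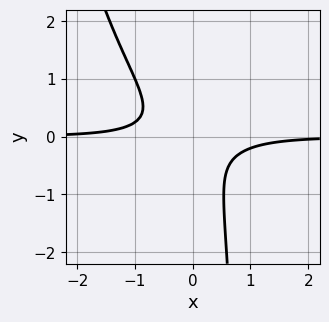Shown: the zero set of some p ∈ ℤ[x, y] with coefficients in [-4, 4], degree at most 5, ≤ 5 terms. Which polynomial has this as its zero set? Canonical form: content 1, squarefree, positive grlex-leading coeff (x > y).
2*x^3*y - 2*x*y^2 + 3*x*y + 2*y^2 + 1

First, deg p = 4. A generic line meets the curve in up to 4 points.
Then, checking where it meets the axes: it misses every integer gridline on the x-axis; the curve avoids every integer y-axis point in the box.
Finally, the integer polynomial consistent with all of this is the stated p.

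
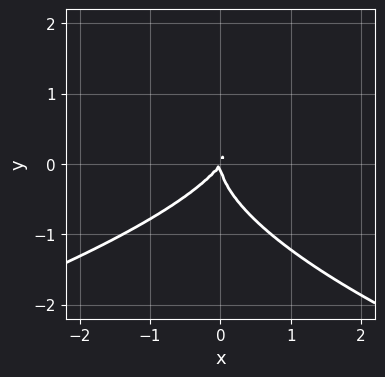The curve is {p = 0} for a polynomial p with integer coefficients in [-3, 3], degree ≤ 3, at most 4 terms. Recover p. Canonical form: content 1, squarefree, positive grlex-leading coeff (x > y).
First, the degree is 3 — no degree-2 curve has this shape.
Then, reading off the gridlines: it meets the y-axis at y = 0 (among the integer gridlines); it crosses the x-axis at the gridline x = 0.
Finally, the integer polynomial consistent with all of this is the stated p.

3*y^3 + 3*x^2 - 2*x*y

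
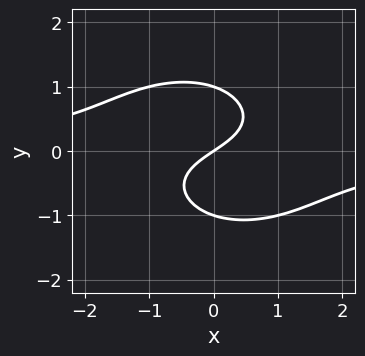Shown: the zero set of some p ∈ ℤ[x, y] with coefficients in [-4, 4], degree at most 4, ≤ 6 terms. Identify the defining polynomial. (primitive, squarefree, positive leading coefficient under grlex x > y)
2*x^2*y + 3*y^3 + 2*x - 3*y

(a) deg p = 3.
(b) Observable constraints: among the integer gridlines, it crosses the y-axis at y ∈ {-1, 0, 1}; it meets the x-axis at x = 0 (among the integer gridlines).
(c) Putting this together gives p.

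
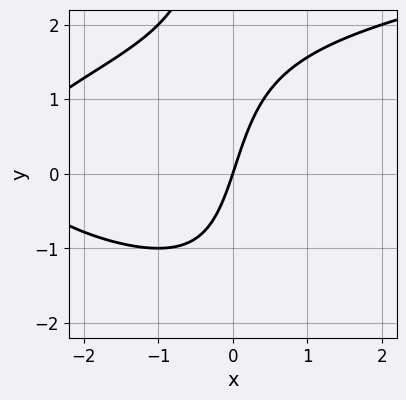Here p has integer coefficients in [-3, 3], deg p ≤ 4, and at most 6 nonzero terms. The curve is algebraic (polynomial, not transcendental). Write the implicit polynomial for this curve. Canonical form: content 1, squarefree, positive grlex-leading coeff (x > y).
deg p = 3.
Checking where it meets the axes: it crosses the x-axis at the gridline x = 0; one y-axis crossing is at y = 0.
Together with the visible shape, these determine p as stated.

x*y^2 - x^2 - 3*x + y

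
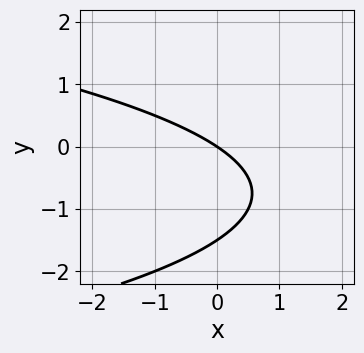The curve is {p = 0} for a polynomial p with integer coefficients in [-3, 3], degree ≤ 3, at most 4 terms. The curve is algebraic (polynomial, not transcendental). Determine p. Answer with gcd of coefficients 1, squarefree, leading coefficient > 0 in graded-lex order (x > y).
The degree is 2 — the shape is more complex than any degree-1 curve.
From the axis intercepts and sections: one x-axis crossing is at x = 0; it meets the y-axis at y = 0 (among the integer gridlines).
Fitting integer coefficients to these (and the overall shape) gives p.

2*y^2 + 2*x + 3*y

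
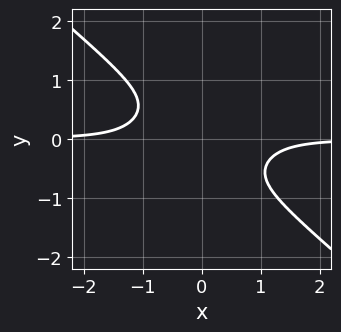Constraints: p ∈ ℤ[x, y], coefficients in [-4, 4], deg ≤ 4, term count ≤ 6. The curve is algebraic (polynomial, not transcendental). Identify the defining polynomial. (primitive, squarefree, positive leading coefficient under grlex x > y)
First, deg p = 4. No degree-3 curve has this shape.
Then, checking where it meets the axes: no x-intercept at any integer in the box; no y-intercept at any integer in the box.
Finally, fitting integer coefficients to these (and the overall shape) gives p.

2*x^3*y - x*y^3 + 2*y^4 + 1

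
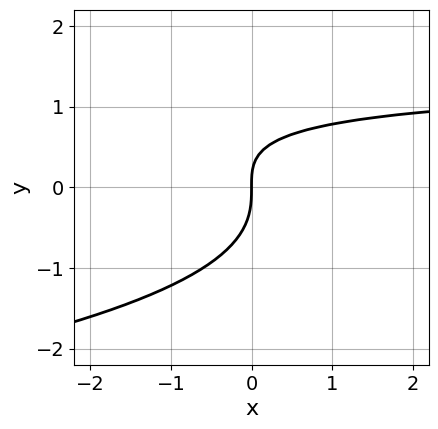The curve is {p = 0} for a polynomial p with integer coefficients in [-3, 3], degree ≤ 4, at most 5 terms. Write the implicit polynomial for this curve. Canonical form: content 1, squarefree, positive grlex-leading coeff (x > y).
3*y^3 + 2*x*y - 3*x

deg p = 3.
Checking where it meets the axes: it crosses the y-axis at the gridline y = 0; one x-axis crossing is at x = 0.
Putting this together gives p.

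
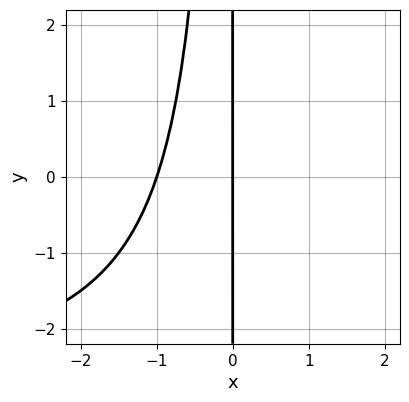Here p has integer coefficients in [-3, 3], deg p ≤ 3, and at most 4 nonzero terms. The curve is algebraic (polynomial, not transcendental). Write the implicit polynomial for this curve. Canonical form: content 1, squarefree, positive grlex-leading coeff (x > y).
1. deg p = 3. No degree-2 curve has this shape.
2. Against the integer gridlines: among the integer gridlines, it crosses the x-axis at x ∈ {-1, 0}; every point of the y-axis in the box is on the curve.
3. Together with the visible shape, these determine p as stated.

x^2*y + 3*x^2 + 3*x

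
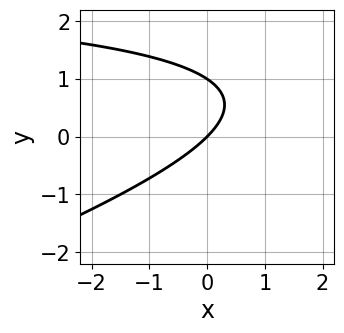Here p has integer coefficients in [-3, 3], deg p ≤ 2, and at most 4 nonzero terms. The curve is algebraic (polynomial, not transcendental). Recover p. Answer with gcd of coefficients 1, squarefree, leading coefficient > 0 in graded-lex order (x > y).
1. Degree: a generic line meets the curve in up to 2 points, so deg p = 2.
2. Reading off the gridlines: it meets the x-axis at x = 0 (among the integer gridlines); the y-axis gridline crossings are at y ∈ {0, 1}.
3. These observations pin down the coefficients.

x*y - 3*y^2 - 3*x + 3*y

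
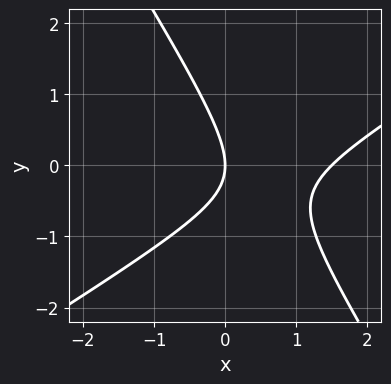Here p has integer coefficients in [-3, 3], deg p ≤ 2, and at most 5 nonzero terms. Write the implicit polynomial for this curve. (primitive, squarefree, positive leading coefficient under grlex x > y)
First, deg p = 2. The shape is more complex than any degree-1 curve.
Then, from the axis intercepts and sections: it meets the y-axis at y = 0 (among the integer gridlines); it meets the x-axis at x = 0 (among the integer gridlines).
Finally, assembling these constraints gives the stated polynomial.

2*x^2 - 2*x*y - 2*y^2 - 3*x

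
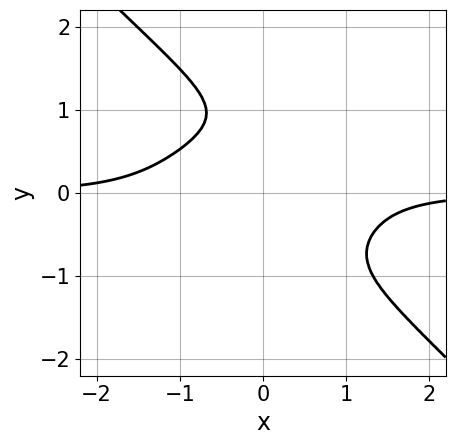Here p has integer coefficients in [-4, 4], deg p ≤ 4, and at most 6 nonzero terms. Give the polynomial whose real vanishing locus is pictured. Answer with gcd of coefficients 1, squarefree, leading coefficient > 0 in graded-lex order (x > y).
x^3*y + y^4 + x*y^2 - y^2 + 1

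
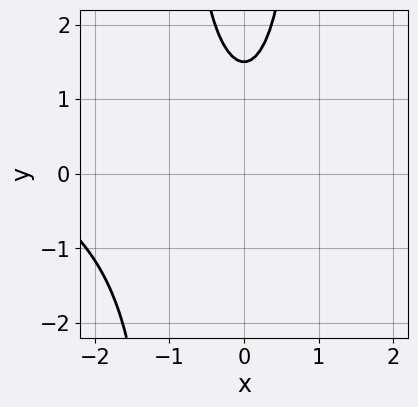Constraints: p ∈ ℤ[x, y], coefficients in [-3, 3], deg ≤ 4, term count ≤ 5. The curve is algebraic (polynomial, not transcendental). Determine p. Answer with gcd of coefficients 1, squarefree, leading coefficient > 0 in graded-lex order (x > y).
First, deg p = 3. A generic line meets the curve in up to 3 points.
Then, against the integer gridlines: no x-intercept at any integer in the box.
Finally, the integer polynomial consistent with all of this is the stated p.

x^3 + 2*x^2*y + 3*x^2 - 2*y + 3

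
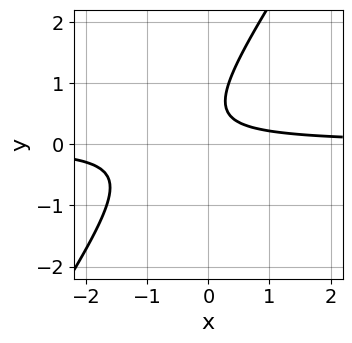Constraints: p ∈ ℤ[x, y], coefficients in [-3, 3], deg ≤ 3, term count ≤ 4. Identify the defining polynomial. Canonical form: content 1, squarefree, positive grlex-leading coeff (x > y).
3*x*y - 2*y^2 + 2*y - 1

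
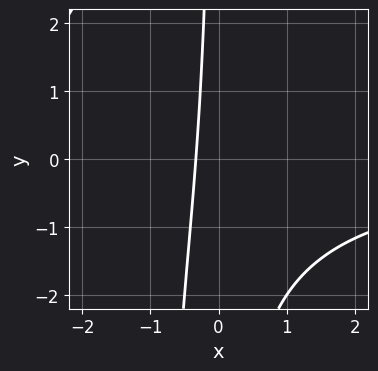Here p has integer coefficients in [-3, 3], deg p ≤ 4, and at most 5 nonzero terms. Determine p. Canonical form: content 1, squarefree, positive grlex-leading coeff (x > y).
x^2*y + x*y + 3*x + 1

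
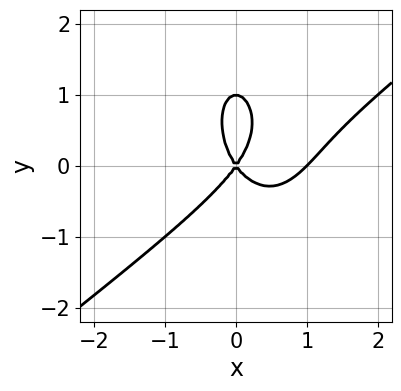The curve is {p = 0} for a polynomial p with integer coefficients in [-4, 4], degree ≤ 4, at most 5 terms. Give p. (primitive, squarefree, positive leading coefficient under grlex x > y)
First, deg p = 3.
Then, from the axis intercepts and sections: the y-axis gridline crossings are at y ∈ {0, 1}; the x-axis gridline crossings are at x ∈ {0, 1}.
Finally, solving for integer coefficients yields p as stated.

2*x^3 - 2*x^2*y - y^3 - 2*x^2 + y^2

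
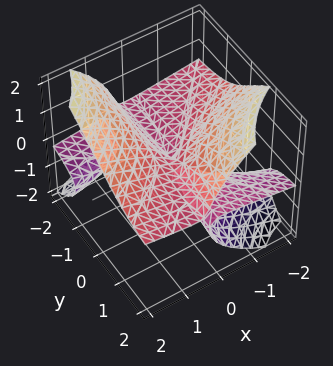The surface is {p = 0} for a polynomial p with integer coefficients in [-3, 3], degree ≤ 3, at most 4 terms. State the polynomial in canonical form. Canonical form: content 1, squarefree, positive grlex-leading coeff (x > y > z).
3*x*y*z + 2*z^3 - x^2 - y*z

First, there are 3 components. Treating them together as one polynomial.
Next, the degree is 3 — the shape is more complex than any degree-2 surface.
Next, observable constraints: one z-axis crossing is at z = 0; it meets the x-axis at x = 0 (among the integer gridlines); the visible y-axis segment lies entirely on the surface.
Finally, putting this together gives p.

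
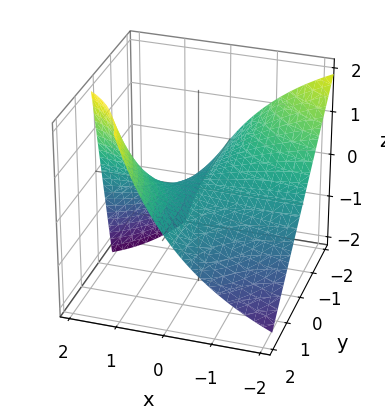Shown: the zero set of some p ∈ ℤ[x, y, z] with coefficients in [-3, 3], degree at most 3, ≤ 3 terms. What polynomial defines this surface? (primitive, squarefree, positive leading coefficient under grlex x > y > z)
2*x*y + x*z - 3*z

(a) The degree is 2 — the shape is more complex than any degree-1 surface.
(b) From the axis intercepts and sections: every point of the x-axis in the box is on the surface; one z-axis crossing is at z = 0; the visible y-axis segment lies entirely on the surface.
(c) Matching integer coefficients to the picture gives p.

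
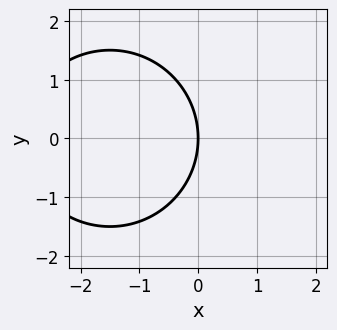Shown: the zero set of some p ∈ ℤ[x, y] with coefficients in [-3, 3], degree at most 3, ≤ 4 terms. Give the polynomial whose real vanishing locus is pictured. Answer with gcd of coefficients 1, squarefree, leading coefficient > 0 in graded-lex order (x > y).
x^2 + y^2 + 3*x

The degree is 2 — the shape is more complex than any degree-1 curve.
Symmetries: mirror symmetry y ↦ −y ⇒ only even powers of y.
From the visible intercepts: it crosses the y-axis at the gridline y = 0; it meets the x-axis at x = 0 (among the integer gridlines).
These observations pin down the coefficients.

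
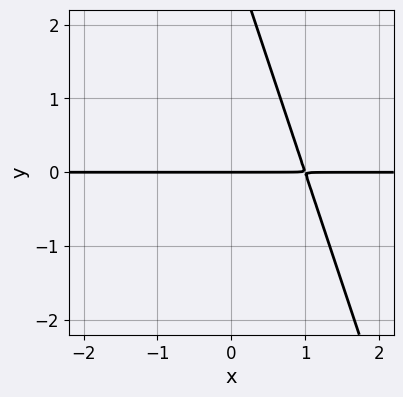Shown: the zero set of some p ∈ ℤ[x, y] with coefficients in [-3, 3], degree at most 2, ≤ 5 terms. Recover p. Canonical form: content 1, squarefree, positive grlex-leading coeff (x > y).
3*x*y + y^2 - 3*y

First, degree: the shape is more complex than any degree-1 curve, so deg p = 2.
Next, checking where it meets the axes: every point of the x-axis in the box is on the curve; one y-axis crossing is at y = 0.
Finally, together with the visible shape, these determine p as stated.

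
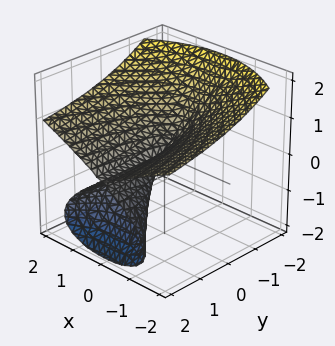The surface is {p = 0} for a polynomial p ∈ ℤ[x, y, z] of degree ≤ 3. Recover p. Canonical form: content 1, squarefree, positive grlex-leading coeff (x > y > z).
deg p = 3.
Against the integer gridlines: the visible y-axis segment lies entirely on the surface; one z-axis crossing is at z = 0; it crosses the x-axis at the gridline x = 0.
Putting this together gives p.

3*y*z^2 + 3*z^3 - 2*x^2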